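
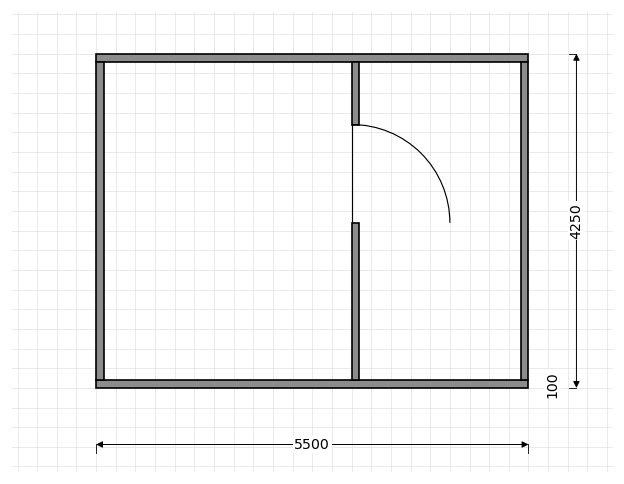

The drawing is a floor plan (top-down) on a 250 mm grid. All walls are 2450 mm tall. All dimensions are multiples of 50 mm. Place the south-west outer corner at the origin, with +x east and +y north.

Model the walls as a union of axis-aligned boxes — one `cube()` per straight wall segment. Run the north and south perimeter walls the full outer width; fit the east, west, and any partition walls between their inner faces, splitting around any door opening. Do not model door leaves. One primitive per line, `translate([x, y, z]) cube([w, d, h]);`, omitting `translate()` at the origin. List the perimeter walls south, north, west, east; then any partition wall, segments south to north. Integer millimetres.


cube([5500, 100, 2450]);
translate([0, 4150, 0]) cube([5500, 100, 2450]);
translate([0, 100, 0]) cube([100, 4050, 2450]);
translate([5400, 100, 0]) cube([100, 4050, 2450]);
translate([3250, 100, 0]) cube([100, 2000, 2450]);
translate([3250, 3350, 0]) cube([100, 800, 2450]);


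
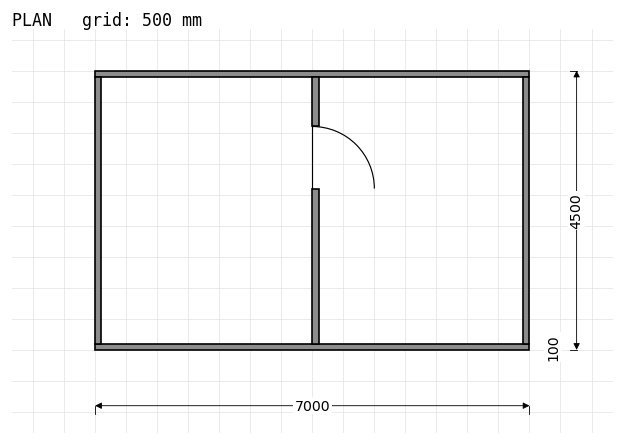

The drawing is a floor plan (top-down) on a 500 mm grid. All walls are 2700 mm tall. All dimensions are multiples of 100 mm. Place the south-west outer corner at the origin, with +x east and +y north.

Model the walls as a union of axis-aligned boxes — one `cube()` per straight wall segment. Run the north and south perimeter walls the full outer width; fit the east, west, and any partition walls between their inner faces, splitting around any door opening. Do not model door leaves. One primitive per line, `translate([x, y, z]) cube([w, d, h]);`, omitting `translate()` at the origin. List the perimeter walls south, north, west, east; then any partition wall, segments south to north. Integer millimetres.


cube([7000, 100, 2700]);
translate([0, 4400, 0]) cube([7000, 100, 2700]);
translate([0, 100, 0]) cube([100, 4300, 2700]);
translate([6900, 100, 0]) cube([100, 4300, 2700]);
translate([3500, 100, 0]) cube([100, 2500, 2700]);
translate([3500, 3600, 0]) cube([100, 800, 2700]);


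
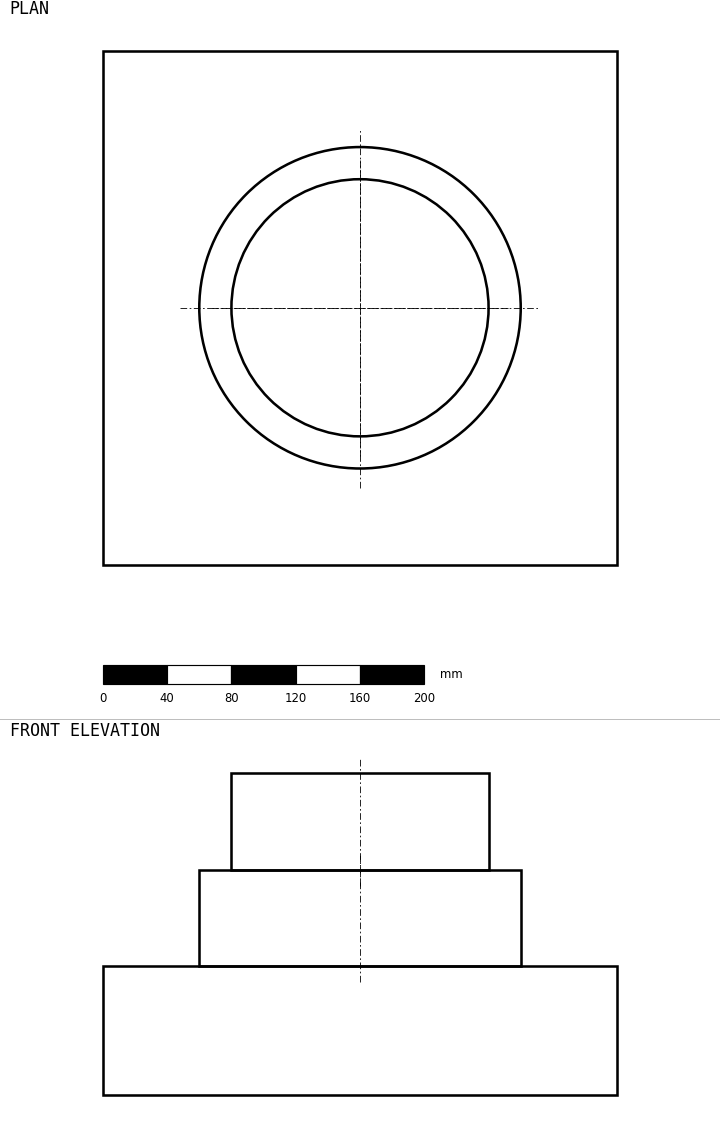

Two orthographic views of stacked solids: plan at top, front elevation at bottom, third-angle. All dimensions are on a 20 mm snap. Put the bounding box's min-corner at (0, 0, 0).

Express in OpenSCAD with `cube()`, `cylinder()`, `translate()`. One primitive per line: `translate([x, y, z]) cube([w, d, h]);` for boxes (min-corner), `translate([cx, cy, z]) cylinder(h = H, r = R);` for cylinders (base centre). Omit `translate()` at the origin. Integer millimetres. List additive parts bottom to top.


cube([320, 320, 80]);
translate([160, 160, 80]) cylinder(h = 60, r = 100);
translate([160, 160, 140]) cylinder(h = 60, r = 80);


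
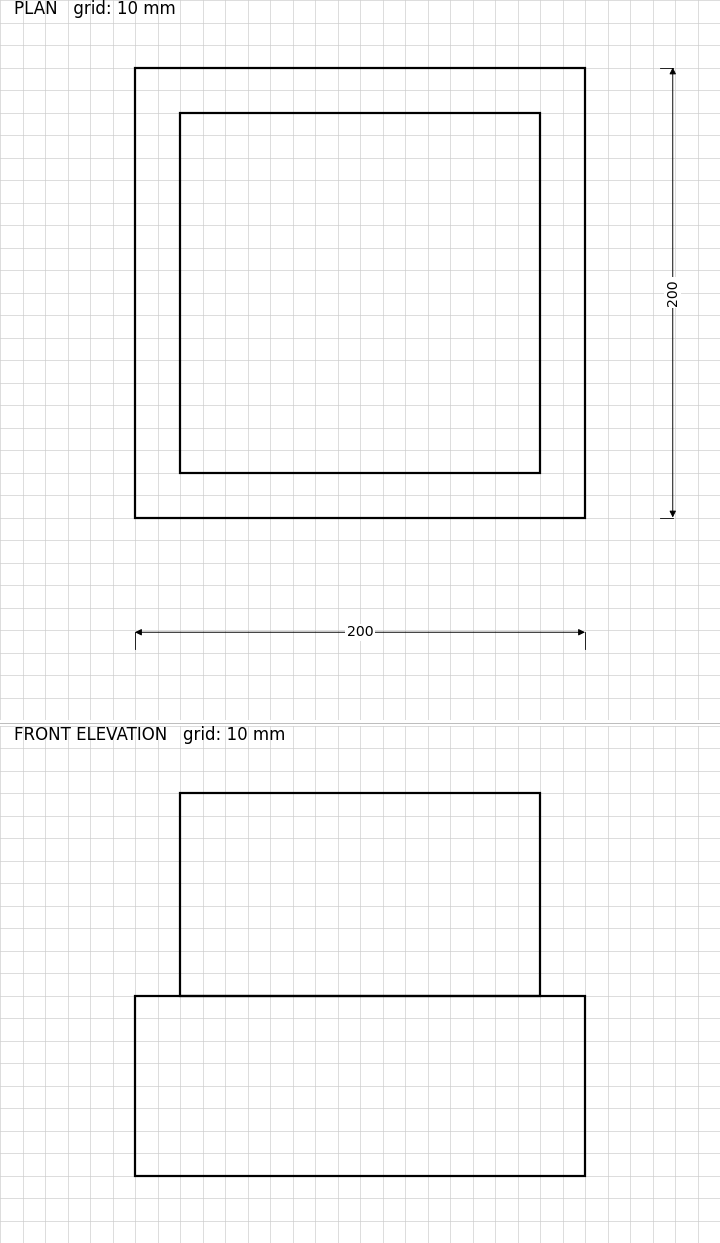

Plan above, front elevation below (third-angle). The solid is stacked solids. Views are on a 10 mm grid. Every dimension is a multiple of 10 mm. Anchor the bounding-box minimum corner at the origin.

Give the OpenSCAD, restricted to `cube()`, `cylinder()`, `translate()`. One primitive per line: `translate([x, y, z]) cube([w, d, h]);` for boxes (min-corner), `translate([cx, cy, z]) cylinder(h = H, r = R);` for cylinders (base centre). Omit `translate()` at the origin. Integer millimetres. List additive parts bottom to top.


cube([200, 200, 80]);
translate([20, 20, 80]) cube([160, 160, 90]);


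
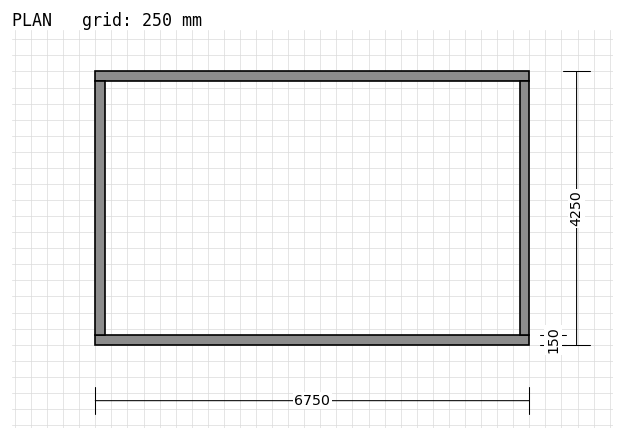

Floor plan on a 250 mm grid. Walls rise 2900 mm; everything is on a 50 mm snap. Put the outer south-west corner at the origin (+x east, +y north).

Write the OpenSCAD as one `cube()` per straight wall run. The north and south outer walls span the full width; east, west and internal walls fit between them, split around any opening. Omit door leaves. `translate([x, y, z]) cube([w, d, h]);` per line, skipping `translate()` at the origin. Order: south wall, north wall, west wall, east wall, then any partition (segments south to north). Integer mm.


cube([6750, 150, 2900]);
translate([0, 4100, 0]) cube([6750, 150, 2900]);
translate([0, 150, 0]) cube([150, 3950, 2900]);
translate([6600, 150, 0]) cube([150, 3950, 2900]);


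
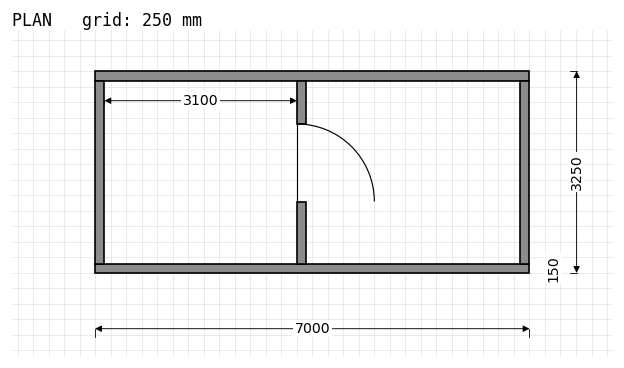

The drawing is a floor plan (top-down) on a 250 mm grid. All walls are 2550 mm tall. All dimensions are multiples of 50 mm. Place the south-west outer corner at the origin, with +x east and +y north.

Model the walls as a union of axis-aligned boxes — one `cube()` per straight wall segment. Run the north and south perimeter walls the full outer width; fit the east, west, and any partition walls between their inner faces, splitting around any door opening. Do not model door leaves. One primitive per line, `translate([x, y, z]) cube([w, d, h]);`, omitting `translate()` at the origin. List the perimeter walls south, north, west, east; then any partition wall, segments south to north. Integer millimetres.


cube([7000, 150, 2550]);
translate([0, 3100, 0]) cube([7000, 150, 2550]);
translate([0, 150, 0]) cube([150, 2950, 2550]);
translate([6850, 150, 0]) cube([150, 2950, 2550]);
translate([3250, 150, 0]) cube([150, 1000, 2550]);
translate([3250, 2400, 0]) cube([150, 700, 2550]);


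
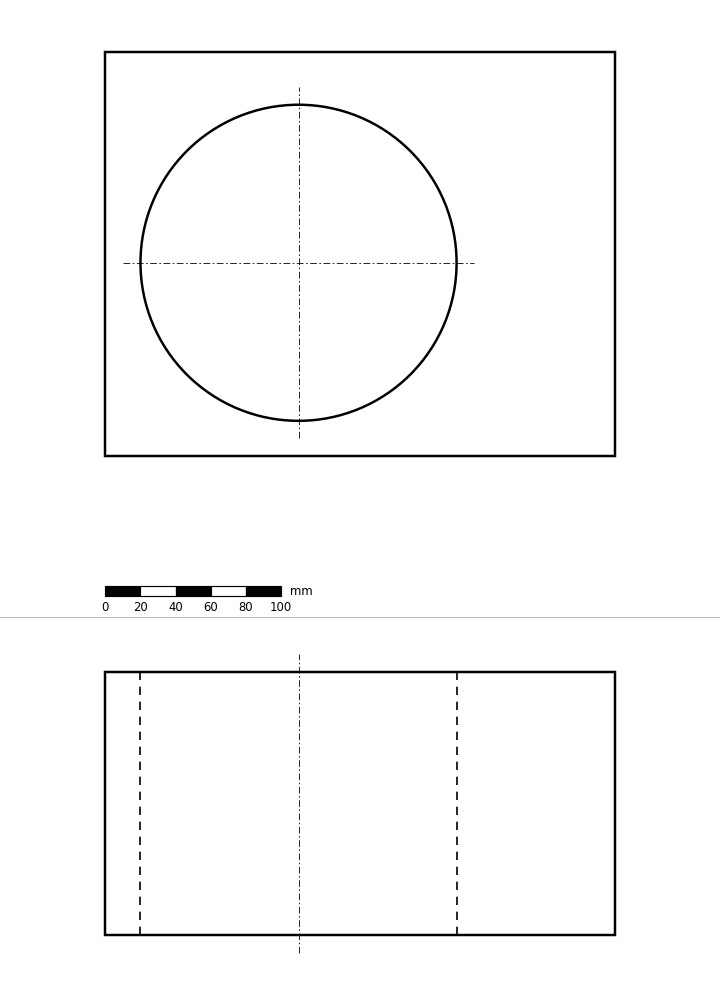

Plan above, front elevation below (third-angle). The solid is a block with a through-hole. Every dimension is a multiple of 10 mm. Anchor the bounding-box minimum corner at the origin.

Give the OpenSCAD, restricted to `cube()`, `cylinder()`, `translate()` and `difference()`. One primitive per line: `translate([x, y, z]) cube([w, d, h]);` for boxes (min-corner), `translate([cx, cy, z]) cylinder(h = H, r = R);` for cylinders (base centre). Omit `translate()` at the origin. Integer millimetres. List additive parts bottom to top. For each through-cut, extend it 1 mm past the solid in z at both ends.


difference() {
  cube([290, 230, 150]);
  translate([110, 110, -1]) cylinder(h = 152, r = 90);
}


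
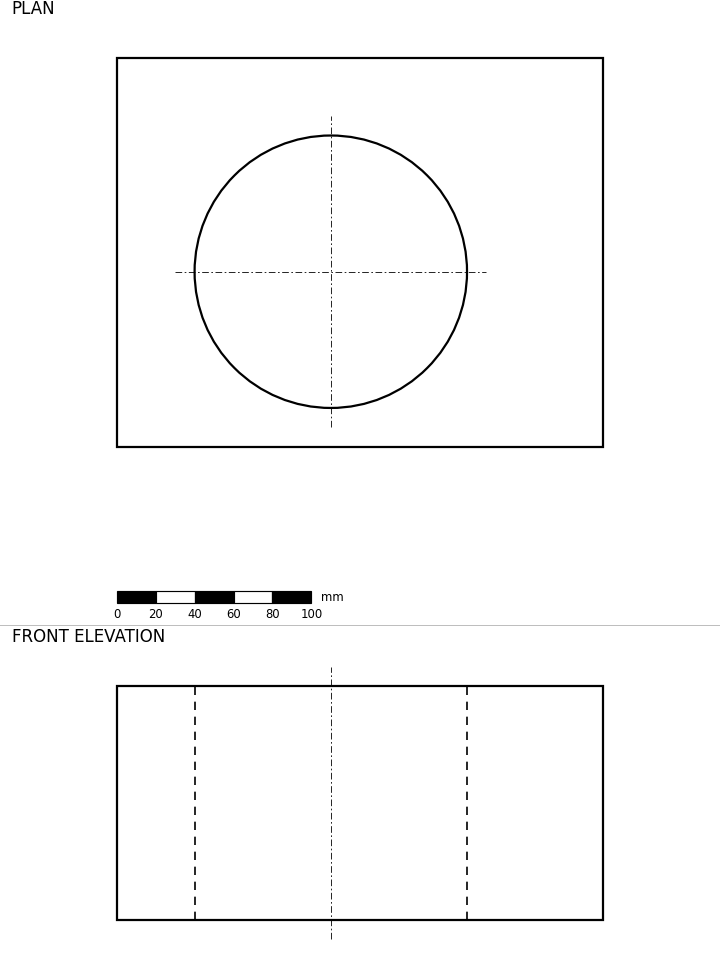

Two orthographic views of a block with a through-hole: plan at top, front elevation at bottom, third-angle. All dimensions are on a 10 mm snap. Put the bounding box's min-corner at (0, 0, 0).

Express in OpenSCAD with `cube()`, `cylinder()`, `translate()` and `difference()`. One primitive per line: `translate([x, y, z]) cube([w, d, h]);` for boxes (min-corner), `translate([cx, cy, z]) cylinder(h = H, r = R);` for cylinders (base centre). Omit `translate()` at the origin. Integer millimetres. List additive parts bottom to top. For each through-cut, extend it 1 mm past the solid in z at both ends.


difference() {
  cube([250, 200, 120]);
  translate([110, 90, -1]) cylinder(h = 122, r = 70);
}


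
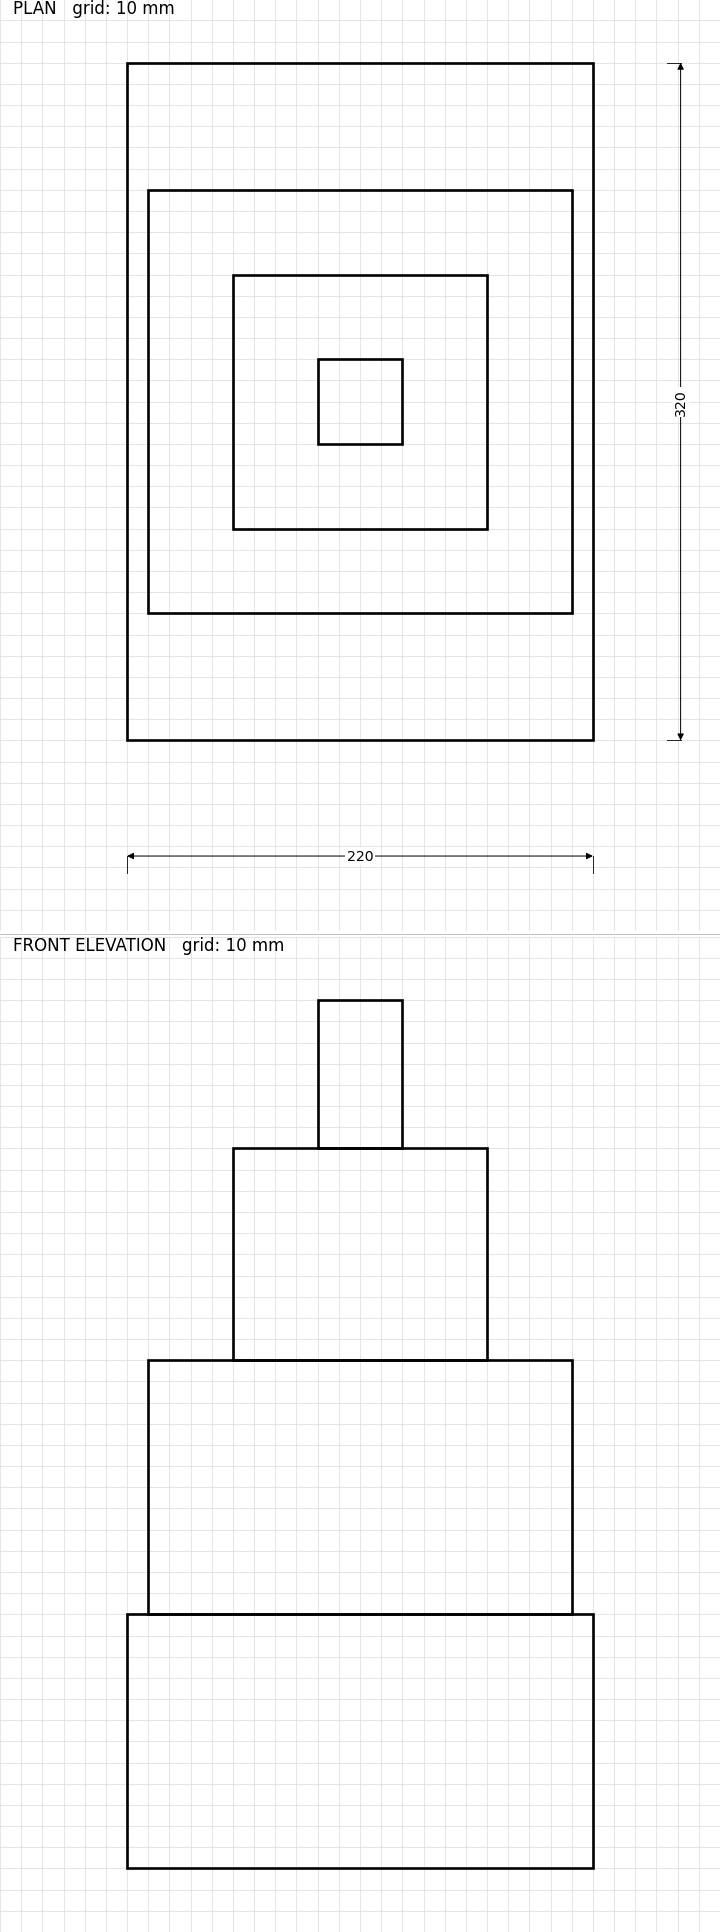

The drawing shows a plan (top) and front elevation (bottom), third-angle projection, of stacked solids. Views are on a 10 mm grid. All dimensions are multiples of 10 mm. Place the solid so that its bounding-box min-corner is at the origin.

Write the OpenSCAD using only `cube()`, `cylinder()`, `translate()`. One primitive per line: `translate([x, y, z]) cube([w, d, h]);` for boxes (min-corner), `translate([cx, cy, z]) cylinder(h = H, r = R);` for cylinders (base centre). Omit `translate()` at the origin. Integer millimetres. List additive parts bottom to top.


cube([220, 320, 120]);
translate([10, 60, 120]) cube([200, 200, 120]);
translate([50, 100, 240]) cube([120, 120, 100]);
translate([90, 140, 340]) cube([40, 40, 70]);


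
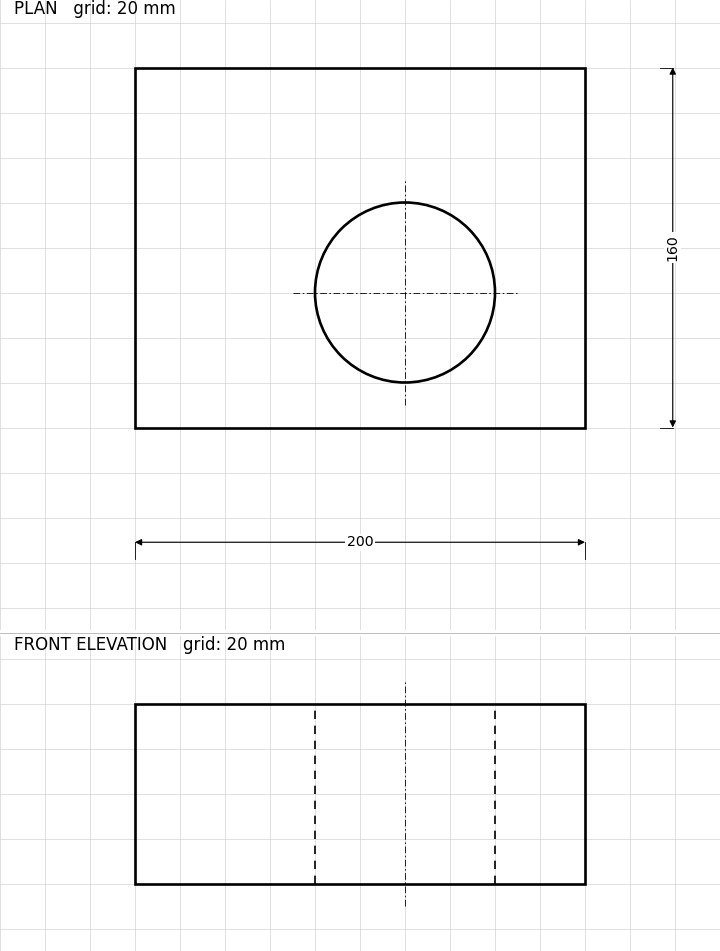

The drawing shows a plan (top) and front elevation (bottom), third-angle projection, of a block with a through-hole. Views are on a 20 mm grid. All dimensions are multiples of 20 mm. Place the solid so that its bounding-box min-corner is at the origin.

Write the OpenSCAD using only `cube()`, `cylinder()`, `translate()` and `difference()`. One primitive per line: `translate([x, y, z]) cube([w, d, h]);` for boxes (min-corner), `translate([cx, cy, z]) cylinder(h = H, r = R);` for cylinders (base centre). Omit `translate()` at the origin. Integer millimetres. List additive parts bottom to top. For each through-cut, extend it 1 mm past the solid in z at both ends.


difference() {
  cube([200, 160, 80]);
  translate([120, 60, -1]) cylinder(h = 82, r = 40);
}


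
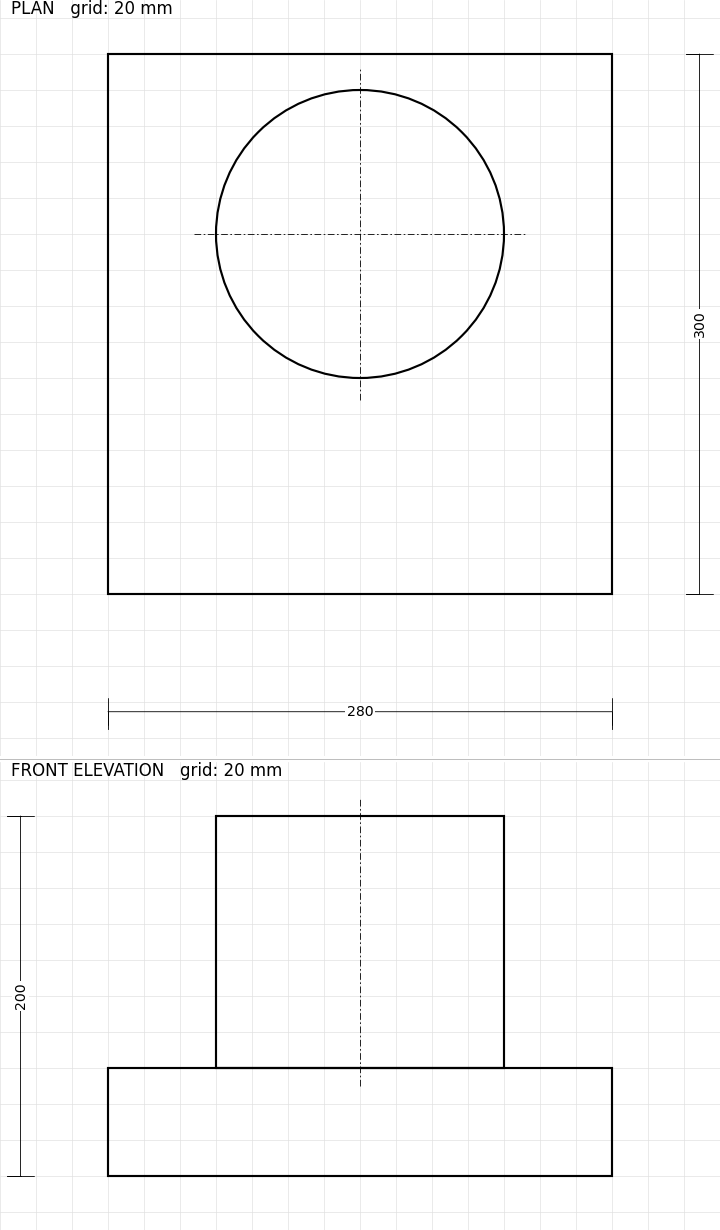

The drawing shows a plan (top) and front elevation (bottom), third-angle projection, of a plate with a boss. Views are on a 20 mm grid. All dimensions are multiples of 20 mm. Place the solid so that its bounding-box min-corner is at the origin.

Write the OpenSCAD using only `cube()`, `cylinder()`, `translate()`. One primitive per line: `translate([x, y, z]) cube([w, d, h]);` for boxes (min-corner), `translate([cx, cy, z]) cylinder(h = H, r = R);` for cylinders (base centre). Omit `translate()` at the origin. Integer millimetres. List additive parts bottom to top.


cube([280, 300, 60]);
translate([140, 200, 60]) cylinder(h = 140, r = 80);


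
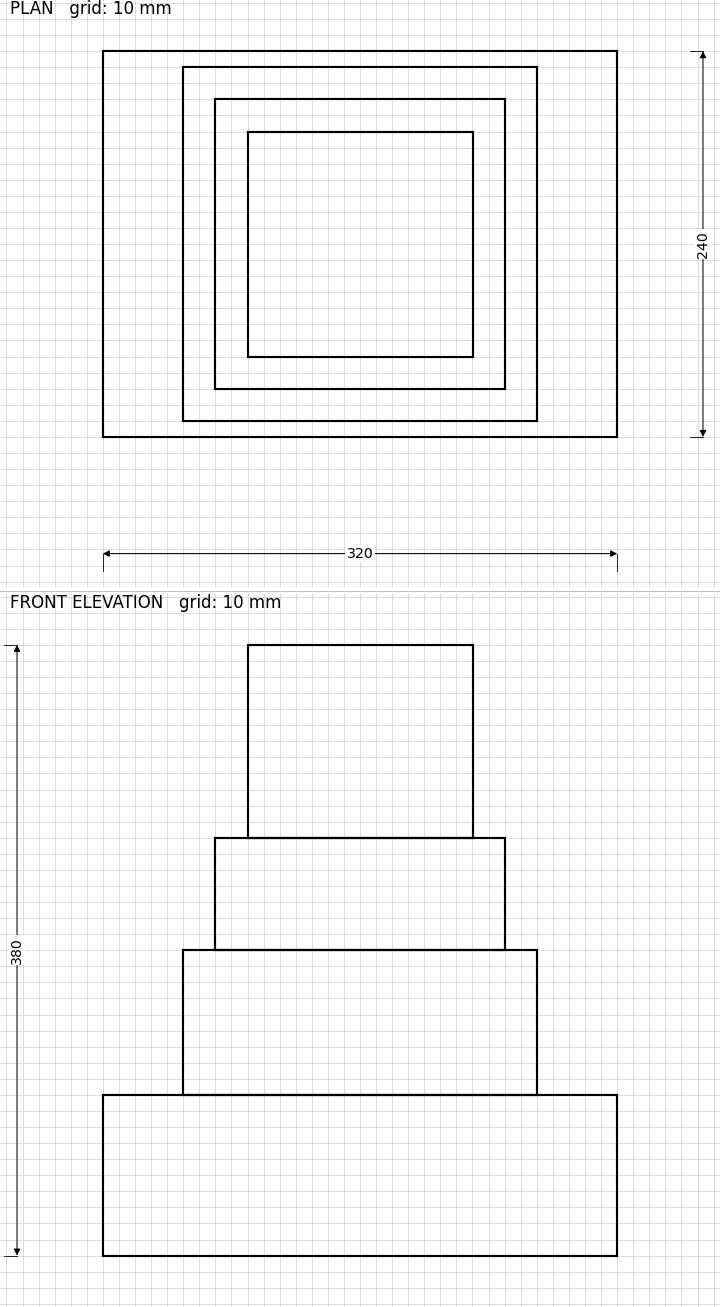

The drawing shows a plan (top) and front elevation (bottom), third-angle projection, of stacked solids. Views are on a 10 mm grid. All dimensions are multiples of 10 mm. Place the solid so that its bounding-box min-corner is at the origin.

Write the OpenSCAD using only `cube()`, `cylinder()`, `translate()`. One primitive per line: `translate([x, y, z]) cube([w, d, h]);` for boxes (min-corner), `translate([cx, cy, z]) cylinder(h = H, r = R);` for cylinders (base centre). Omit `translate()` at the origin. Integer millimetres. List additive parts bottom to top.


cube([320, 240, 100]);
translate([50, 10, 100]) cube([220, 220, 90]);
translate([70, 30, 190]) cube([180, 180, 70]);
translate([90, 50, 260]) cube([140, 140, 120]);


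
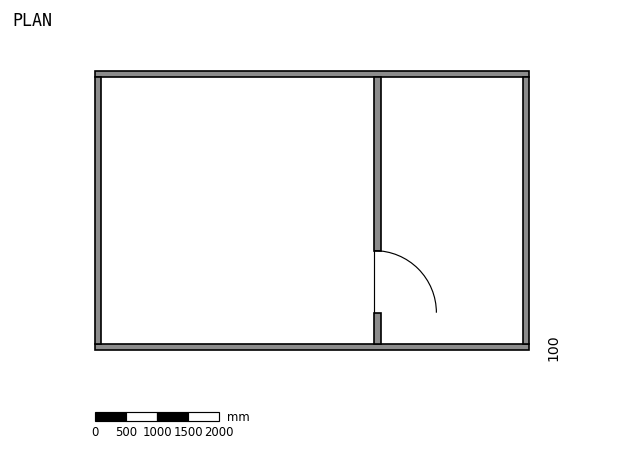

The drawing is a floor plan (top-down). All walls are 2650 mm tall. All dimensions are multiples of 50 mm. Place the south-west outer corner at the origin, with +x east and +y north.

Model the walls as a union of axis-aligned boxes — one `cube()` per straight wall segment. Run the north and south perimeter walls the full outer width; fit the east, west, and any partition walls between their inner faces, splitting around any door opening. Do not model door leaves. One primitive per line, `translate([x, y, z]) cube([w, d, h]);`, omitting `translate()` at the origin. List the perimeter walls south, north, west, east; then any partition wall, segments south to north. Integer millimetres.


cube([7000, 100, 2650]);
translate([0, 4400, 0]) cube([7000, 100, 2650]);
translate([0, 100, 0]) cube([100, 4300, 2650]);
translate([6900, 100, 0]) cube([100, 4300, 2650]);
translate([4500, 100, 0]) cube([100, 500, 2650]);
translate([4500, 1600, 0]) cube([100, 2800, 2650]);


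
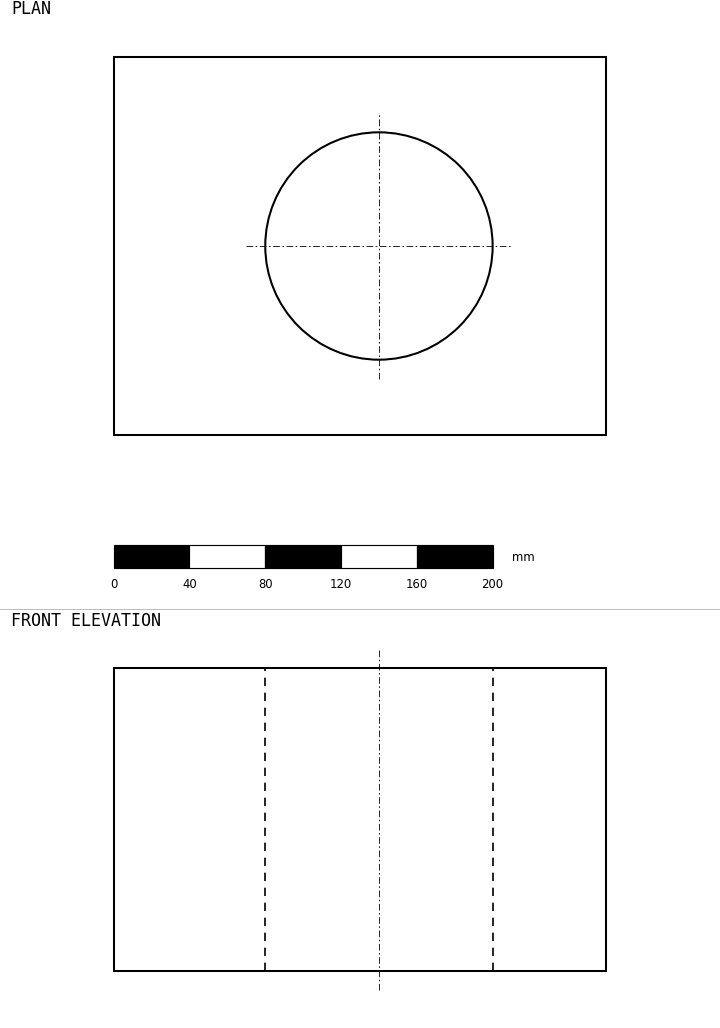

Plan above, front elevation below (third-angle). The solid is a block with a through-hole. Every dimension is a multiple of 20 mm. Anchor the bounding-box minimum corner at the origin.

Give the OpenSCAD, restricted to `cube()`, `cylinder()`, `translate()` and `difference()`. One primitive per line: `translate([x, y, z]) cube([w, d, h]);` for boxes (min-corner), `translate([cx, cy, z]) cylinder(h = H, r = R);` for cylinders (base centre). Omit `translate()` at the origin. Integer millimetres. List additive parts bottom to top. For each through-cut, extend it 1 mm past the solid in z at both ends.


difference() {
  cube([260, 200, 160]);
  translate([140, 100, -1]) cylinder(h = 162, r = 60);
}


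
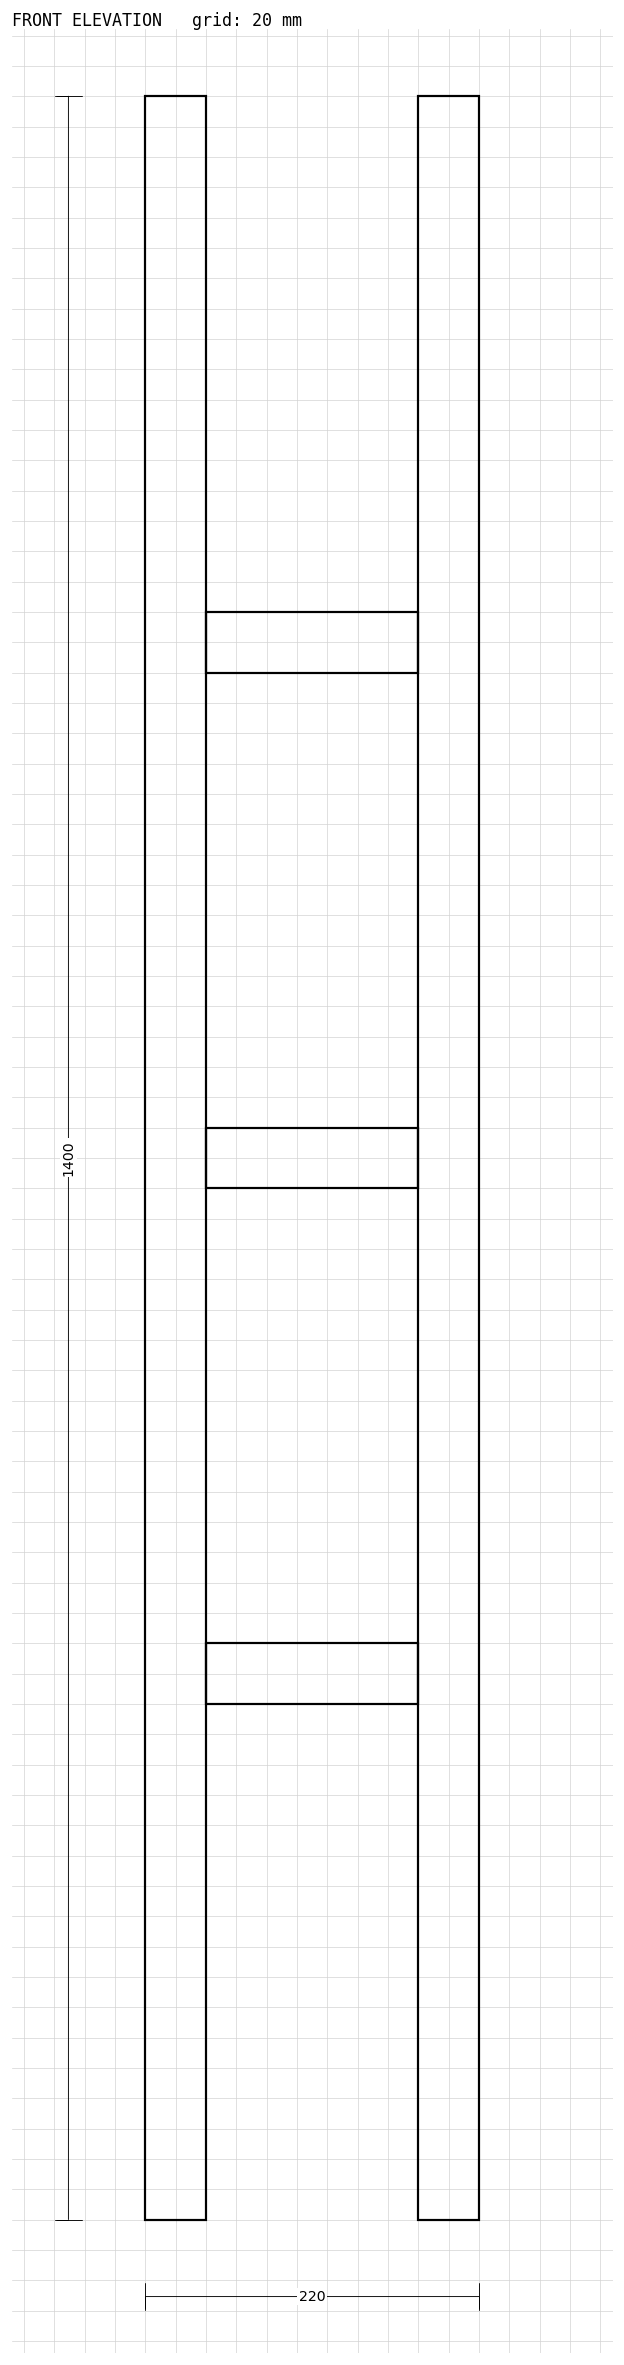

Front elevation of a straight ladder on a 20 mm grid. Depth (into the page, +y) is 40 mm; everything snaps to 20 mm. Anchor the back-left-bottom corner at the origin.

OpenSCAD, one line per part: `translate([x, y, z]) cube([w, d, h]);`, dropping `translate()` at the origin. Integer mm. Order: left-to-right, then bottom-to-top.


cube([40, 40, 1400]);
translate([40, 0, 340]) cube([140, 40, 40]);
translate([40, 0, 680]) cube([140, 40, 40]);
translate([40, 0, 1020]) cube([140, 40, 40]);
translate([180, 0, 0]) cube([40, 40, 1400]);


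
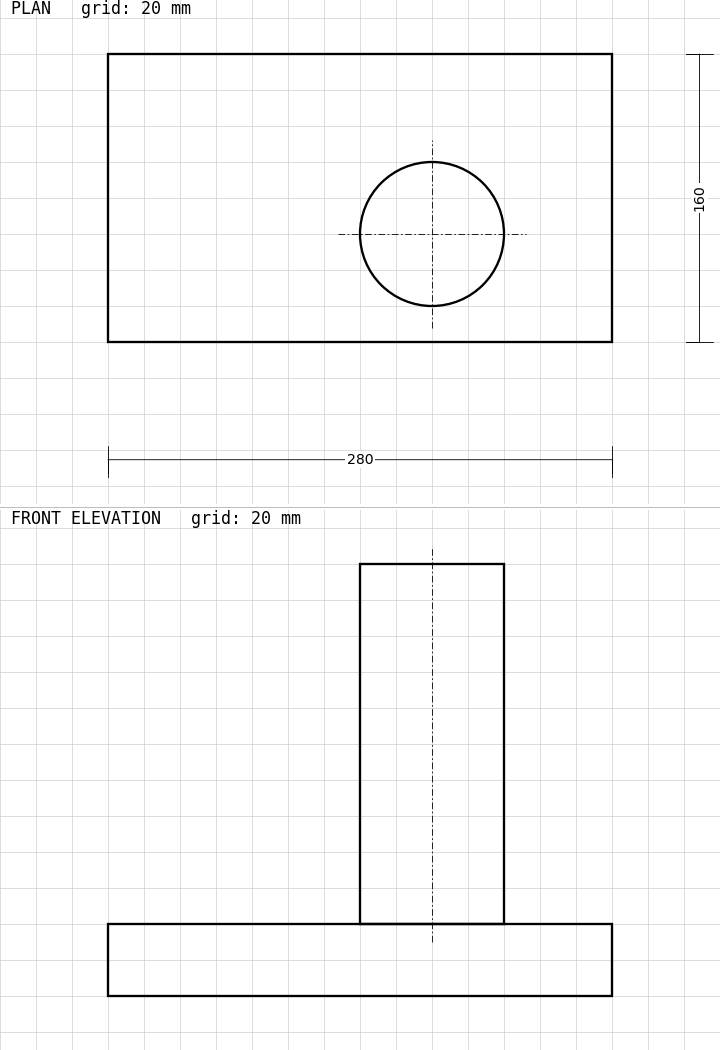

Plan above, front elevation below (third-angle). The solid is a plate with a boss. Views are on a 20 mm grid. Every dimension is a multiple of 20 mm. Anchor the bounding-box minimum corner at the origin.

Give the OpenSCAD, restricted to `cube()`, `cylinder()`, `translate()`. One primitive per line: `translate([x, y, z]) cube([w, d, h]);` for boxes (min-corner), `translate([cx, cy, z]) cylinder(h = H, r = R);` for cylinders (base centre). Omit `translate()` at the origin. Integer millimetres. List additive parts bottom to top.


cube([280, 160, 40]);
translate([180, 60, 40]) cylinder(h = 200, r = 40);


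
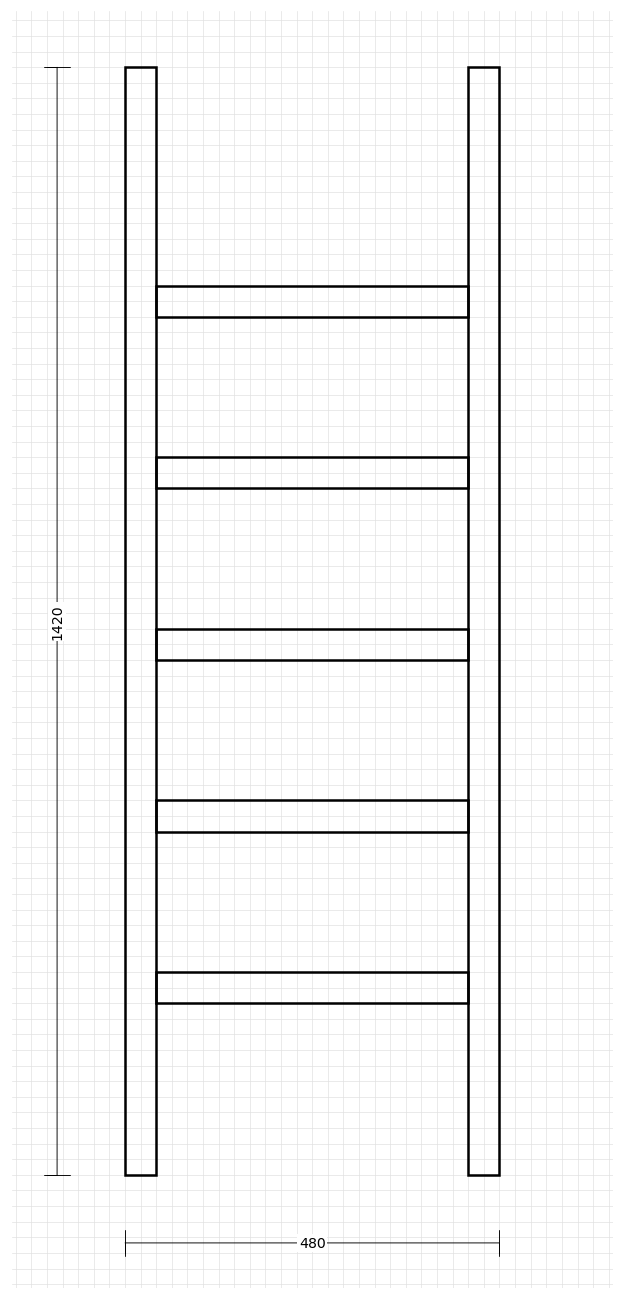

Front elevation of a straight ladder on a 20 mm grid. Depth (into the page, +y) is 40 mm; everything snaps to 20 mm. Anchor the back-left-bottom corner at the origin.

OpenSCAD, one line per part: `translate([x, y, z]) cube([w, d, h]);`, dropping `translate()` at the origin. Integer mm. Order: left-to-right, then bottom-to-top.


cube([40, 40, 1420]);
translate([40, 0, 220]) cube([400, 40, 40]);
translate([40, 0, 440]) cube([400, 40, 40]);
translate([40, 0, 660]) cube([400, 40, 40]);
translate([40, 0, 880]) cube([400, 40, 40]);
translate([40, 0, 1100]) cube([400, 40, 40]);
translate([440, 0, 0]) cube([40, 40, 1420]);


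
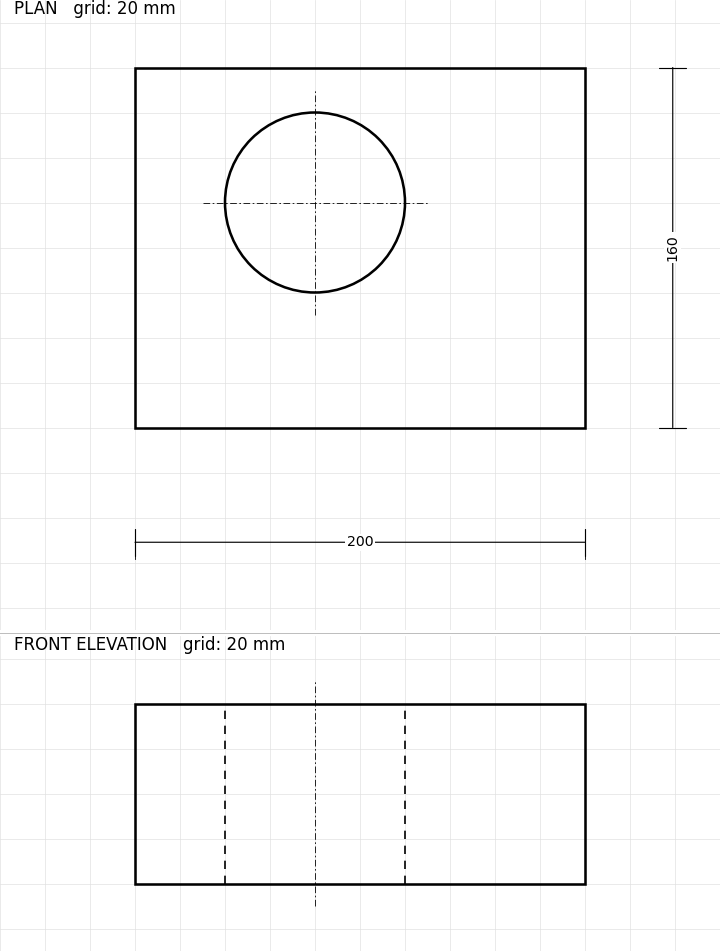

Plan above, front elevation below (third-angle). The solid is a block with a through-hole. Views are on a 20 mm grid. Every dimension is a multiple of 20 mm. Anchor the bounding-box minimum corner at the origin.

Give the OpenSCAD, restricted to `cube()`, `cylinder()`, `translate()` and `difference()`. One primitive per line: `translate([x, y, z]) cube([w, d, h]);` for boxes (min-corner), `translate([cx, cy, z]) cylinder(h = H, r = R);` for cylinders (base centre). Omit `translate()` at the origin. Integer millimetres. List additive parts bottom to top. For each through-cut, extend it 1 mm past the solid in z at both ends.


difference() {
  cube([200, 160, 80]);
  translate([80, 100, -1]) cylinder(h = 82, r = 40);
}


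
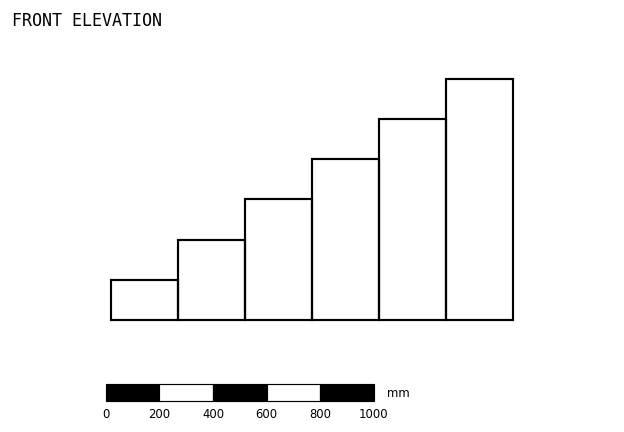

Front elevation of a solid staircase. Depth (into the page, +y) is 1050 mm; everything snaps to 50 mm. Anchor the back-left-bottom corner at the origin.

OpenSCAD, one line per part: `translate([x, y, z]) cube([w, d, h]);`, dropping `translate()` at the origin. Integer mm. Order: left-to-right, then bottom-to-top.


cube([250, 1050, 150]);
translate([250, 0, 0]) cube([250, 1050, 300]);
translate([500, 0, 0]) cube([250, 1050, 450]);
translate([750, 0, 0]) cube([250, 1050, 600]);
translate([1000, 0, 0]) cube([250, 1050, 750]);
translate([1250, 0, 0]) cube([250, 1050, 900]);


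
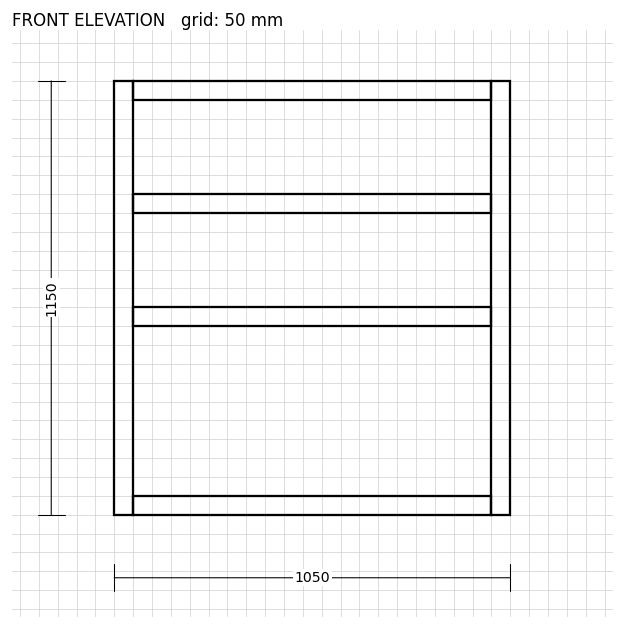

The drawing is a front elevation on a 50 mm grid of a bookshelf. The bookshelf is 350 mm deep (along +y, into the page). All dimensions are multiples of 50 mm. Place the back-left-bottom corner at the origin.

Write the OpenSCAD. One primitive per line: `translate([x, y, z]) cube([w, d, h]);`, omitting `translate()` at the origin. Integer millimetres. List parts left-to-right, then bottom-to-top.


cube([50, 350, 1150]);
translate([50, 0, 0]) cube([950, 350, 50]);
translate([50, 0, 500]) cube([950, 350, 50]);
translate([50, 0, 800]) cube([950, 350, 50]);
translate([50, 0, 1100]) cube([950, 350, 50]);
translate([1000, 0, 0]) cube([50, 350, 1150]);


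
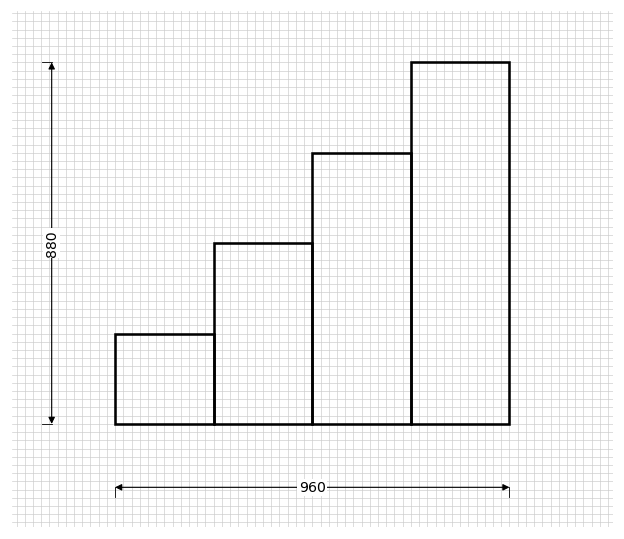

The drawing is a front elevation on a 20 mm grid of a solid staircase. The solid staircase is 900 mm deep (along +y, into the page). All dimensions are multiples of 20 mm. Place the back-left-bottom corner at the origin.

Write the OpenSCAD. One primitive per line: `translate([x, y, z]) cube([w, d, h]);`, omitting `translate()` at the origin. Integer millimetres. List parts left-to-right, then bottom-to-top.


cube([240, 900, 220]);
translate([240, 0, 0]) cube([240, 900, 440]);
translate([480, 0, 0]) cube([240, 900, 660]);
translate([720, 0, 0]) cube([240, 900, 880]);


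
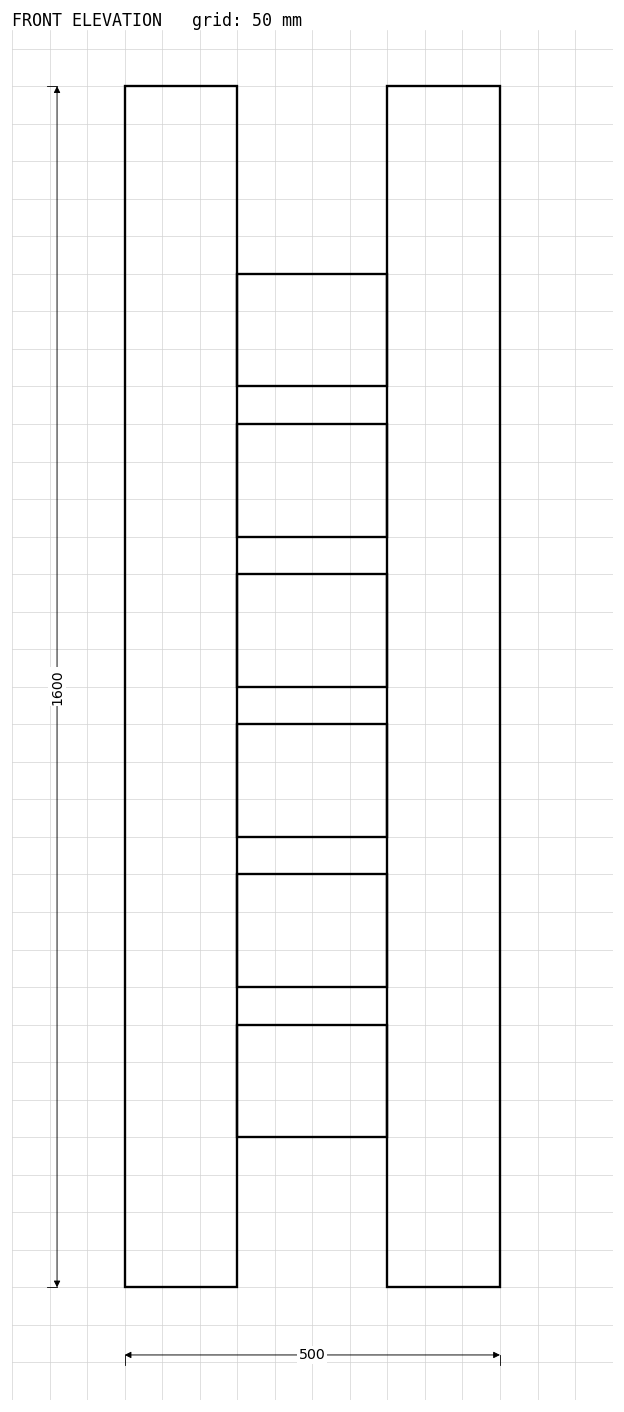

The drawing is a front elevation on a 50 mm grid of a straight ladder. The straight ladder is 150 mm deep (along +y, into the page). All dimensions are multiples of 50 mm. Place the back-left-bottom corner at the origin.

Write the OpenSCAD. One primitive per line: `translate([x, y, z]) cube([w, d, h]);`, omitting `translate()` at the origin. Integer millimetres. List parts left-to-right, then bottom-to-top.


cube([150, 150, 1600]);
translate([150, 0, 200]) cube([200, 150, 150]);
translate([150, 0, 400]) cube([200, 150, 150]);
translate([150, 0, 600]) cube([200, 150, 150]);
translate([150, 0, 800]) cube([200, 150, 150]);
translate([150, 0, 1000]) cube([200, 150, 150]);
translate([150, 0, 1200]) cube([200, 150, 150]);
translate([350, 0, 0]) cube([150, 150, 1600]);


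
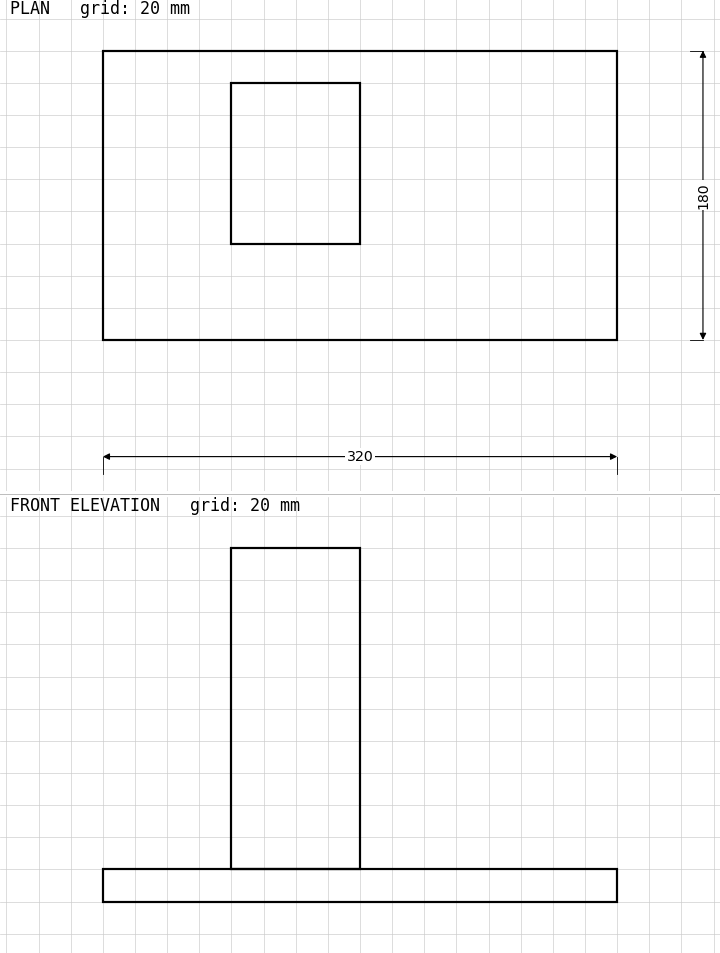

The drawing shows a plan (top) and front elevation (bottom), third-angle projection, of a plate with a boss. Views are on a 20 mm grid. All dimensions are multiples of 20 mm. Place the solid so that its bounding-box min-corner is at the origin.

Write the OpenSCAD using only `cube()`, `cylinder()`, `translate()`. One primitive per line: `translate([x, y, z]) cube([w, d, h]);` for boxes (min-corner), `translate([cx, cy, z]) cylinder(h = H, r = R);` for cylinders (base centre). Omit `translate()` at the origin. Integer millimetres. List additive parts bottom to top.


cube([320, 180, 20]);
translate([80, 60, 20]) cube([80, 100, 200]);


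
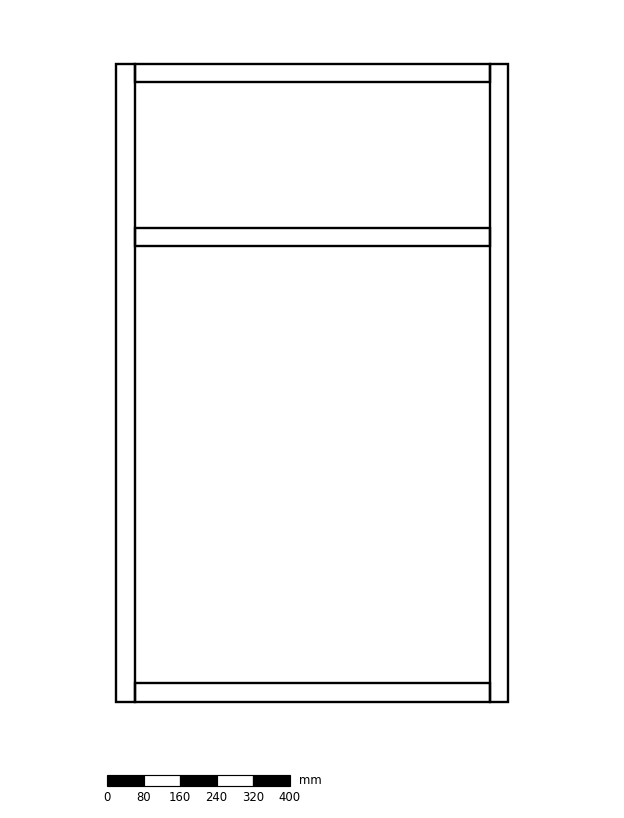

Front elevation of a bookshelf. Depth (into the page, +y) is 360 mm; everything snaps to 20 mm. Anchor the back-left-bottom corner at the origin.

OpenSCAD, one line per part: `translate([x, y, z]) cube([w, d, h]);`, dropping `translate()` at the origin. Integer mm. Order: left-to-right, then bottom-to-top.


cube([40, 360, 1400]);
translate([40, 0, 0]) cube([780, 360, 40]);
translate([40, 0, 1000]) cube([780, 360, 40]);
translate([40, 0, 1360]) cube([780, 360, 40]);
translate([820, 0, 0]) cube([40, 360, 1400]);


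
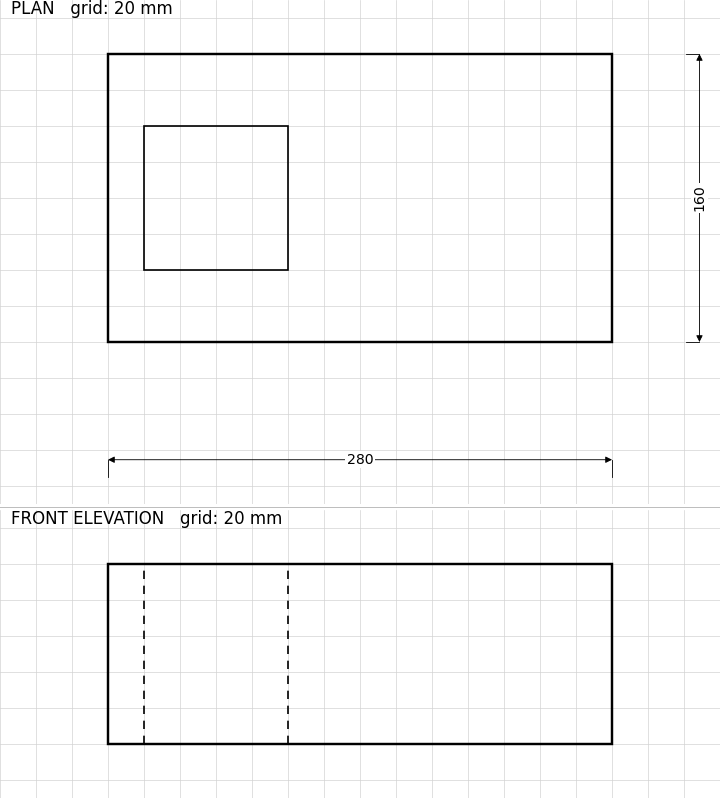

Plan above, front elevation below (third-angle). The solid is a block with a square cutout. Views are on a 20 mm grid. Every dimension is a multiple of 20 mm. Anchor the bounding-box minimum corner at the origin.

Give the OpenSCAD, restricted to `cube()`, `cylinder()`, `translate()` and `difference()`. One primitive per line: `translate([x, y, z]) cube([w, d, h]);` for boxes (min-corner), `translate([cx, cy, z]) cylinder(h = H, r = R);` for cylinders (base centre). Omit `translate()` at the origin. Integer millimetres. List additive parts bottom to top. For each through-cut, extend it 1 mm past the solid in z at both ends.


difference() {
  cube([280, 160, 100]);
  translate([20, 40, -1]) cube([80, 80, 102]);
}


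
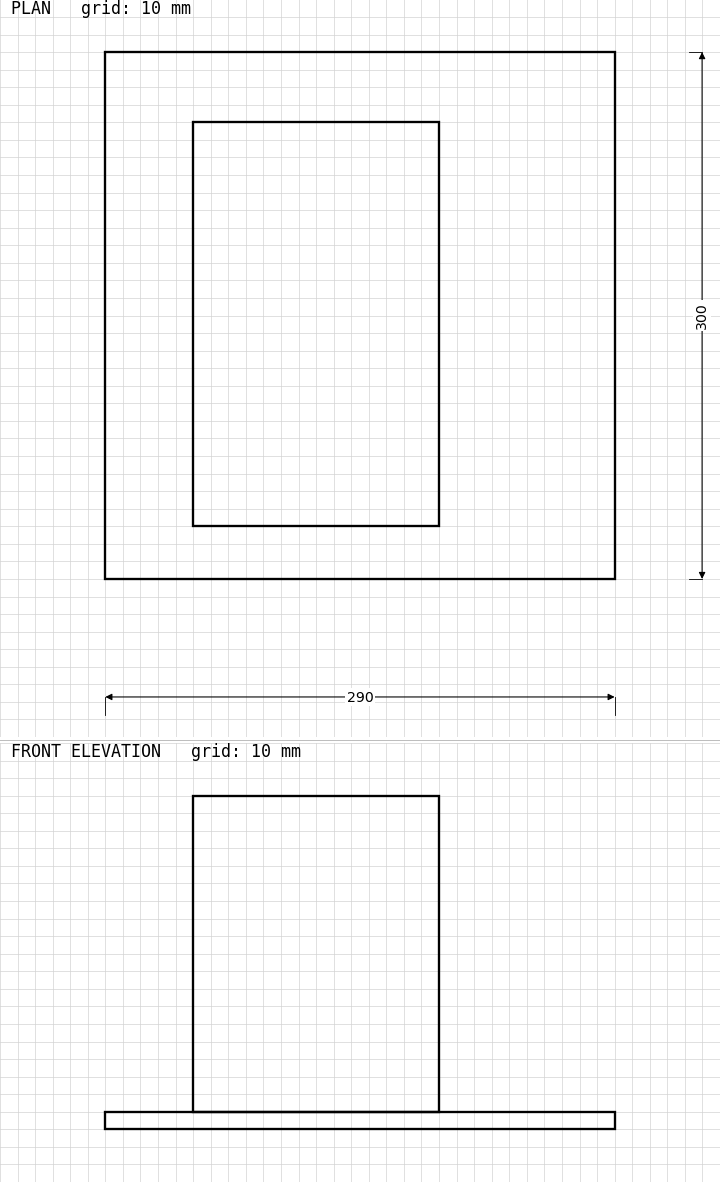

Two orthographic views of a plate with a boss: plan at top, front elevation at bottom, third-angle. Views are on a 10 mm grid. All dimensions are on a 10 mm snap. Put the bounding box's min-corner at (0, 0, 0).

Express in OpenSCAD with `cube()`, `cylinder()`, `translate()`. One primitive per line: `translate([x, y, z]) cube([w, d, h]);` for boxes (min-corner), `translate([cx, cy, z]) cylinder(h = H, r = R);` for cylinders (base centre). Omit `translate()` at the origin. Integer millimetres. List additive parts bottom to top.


cube([290, 300, 10]);
translate([50, 30, 10]) cube([140, 230, 180]);


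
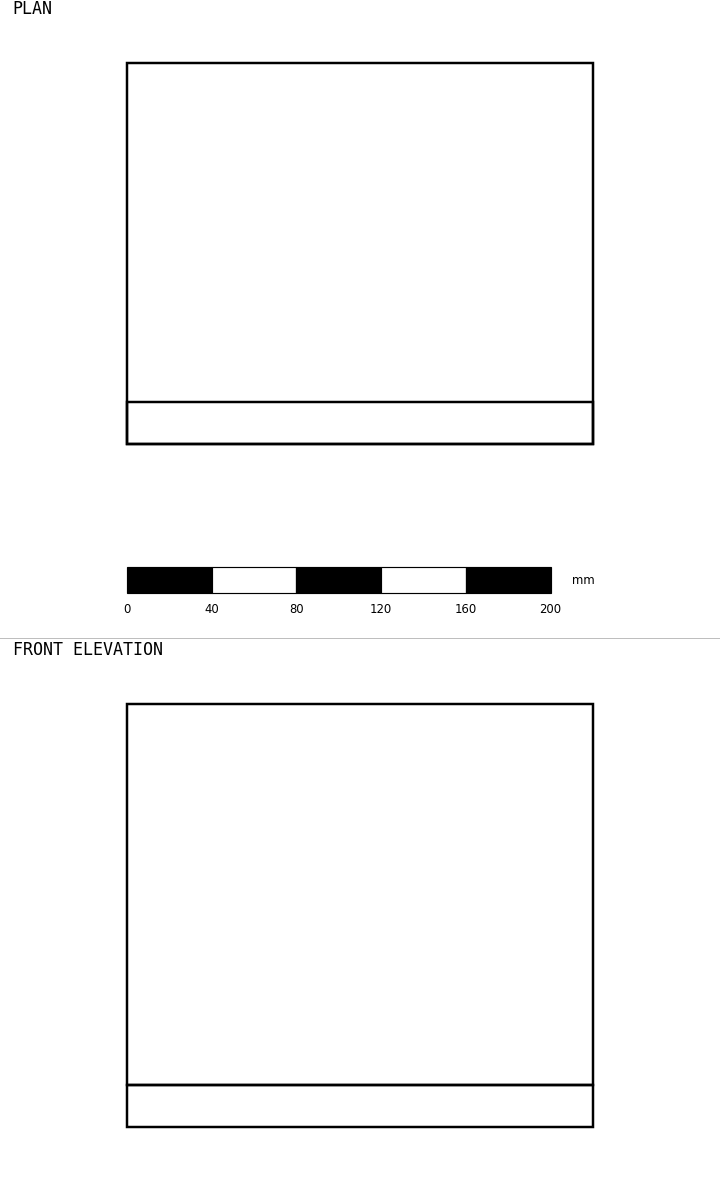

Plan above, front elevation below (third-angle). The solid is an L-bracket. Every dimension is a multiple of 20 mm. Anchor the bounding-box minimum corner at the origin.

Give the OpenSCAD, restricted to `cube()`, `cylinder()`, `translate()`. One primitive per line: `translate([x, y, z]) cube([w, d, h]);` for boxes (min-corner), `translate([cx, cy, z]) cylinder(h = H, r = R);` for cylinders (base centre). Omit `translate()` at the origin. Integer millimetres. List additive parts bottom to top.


cube([220, 180, 20]);
translate([0, 0, 20]) cube([220, 20, 180]);


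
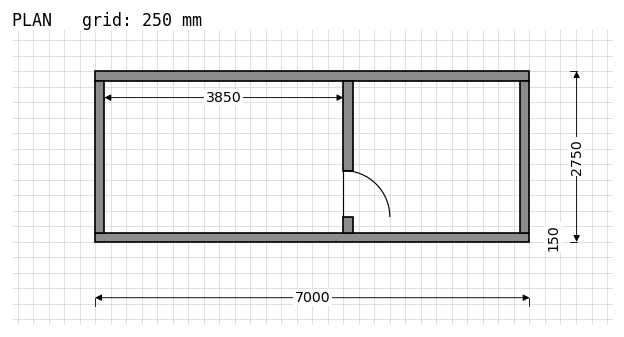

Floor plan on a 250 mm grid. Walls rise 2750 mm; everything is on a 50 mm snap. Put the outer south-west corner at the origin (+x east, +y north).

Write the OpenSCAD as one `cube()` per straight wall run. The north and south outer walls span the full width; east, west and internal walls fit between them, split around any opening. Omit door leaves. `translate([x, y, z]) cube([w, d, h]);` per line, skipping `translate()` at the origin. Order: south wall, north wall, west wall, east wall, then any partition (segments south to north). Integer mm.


cube([7000, 150, 2750]);
translate([0, 2600, 0]) cube([7000, 150, 2750]);
translate([0, 150, 0]) cube([150, 2450, 2750]);
translate([6850, 150, 0]) cube([150, 2450, 2750]);
translate([4000, 150, 0]) cube([150, 250, 2750]);
translate([4000, 1150, 0]) cube([150, 1450, 2750]);


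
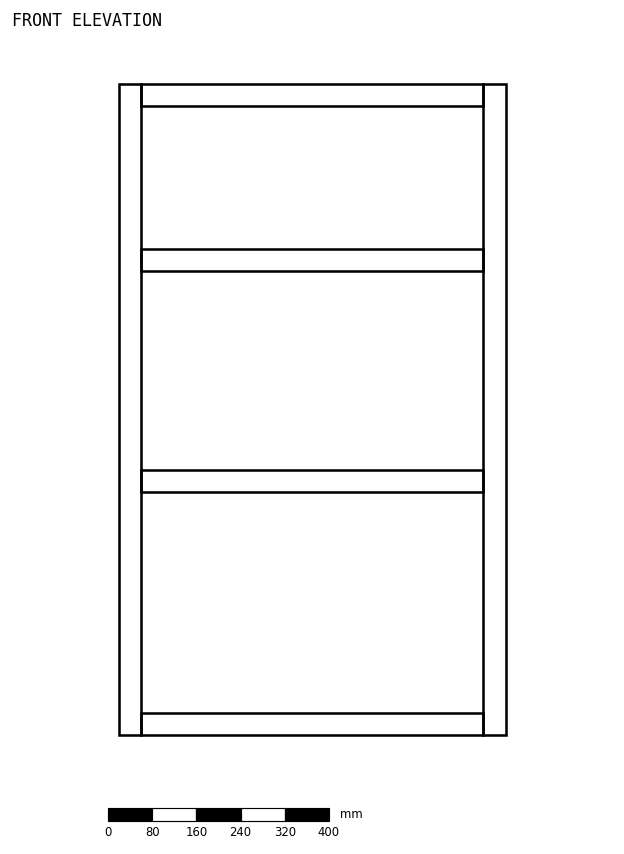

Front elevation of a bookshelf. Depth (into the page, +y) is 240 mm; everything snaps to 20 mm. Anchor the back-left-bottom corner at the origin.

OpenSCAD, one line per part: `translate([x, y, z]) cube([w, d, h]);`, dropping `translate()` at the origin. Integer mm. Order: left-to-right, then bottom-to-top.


cube([40, 240, 1180]);
translate([40, 0, 0]) cube([620, 240, 40]);
translate([40, 0, 440]) cube([620, 240, 40]);
translate([40, 0, 840]) cube([620, 240, 40]);
translate([40, 0, 1140]) cube([620, 240, 40]);
translate([660, 0, 0]) cube([40, 240, 1180]);


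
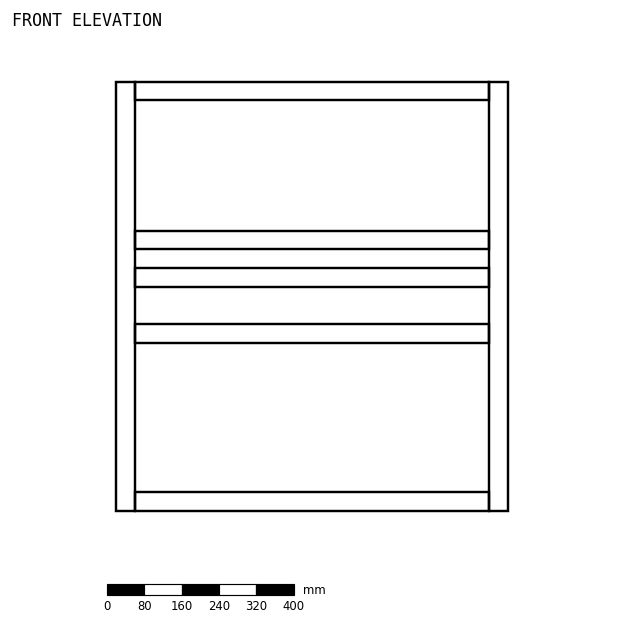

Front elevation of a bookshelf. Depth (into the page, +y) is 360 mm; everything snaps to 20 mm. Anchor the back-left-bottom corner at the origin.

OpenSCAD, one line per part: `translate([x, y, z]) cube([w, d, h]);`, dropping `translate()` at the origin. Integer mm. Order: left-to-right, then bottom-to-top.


cube([40, 360, 920]);
translate([40, 0, 0]) cube([760, 360, 40]);
translate([40, 0, 360]) cube([760, 360, 40]);
translate([40, 0, 480]) cube([760, 360, 40]);
translate([40, 0, 560]) cube([760, 360, 40]);
translate([40, 0, 880]) cube([760, 360, 40]);
translate([800, 0, 0]) cube([40, 360, 920]);


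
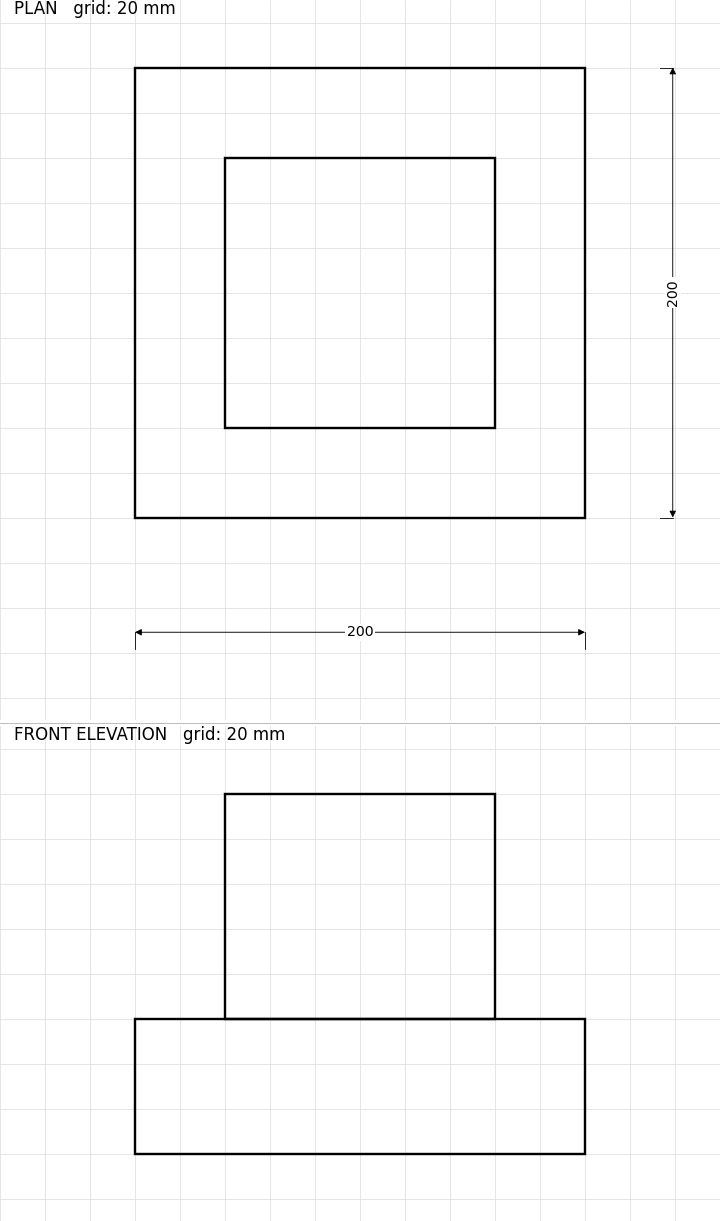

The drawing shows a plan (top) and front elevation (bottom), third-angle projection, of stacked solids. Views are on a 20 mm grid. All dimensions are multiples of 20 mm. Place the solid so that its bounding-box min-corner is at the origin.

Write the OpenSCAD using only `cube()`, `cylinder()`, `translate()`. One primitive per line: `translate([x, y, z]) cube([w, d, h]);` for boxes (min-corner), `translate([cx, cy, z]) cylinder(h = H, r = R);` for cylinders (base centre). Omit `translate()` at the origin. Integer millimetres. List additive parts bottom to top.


cube([200, 200, 60]);
translate([40, 40, 60]) cube([120, 120, 100]);


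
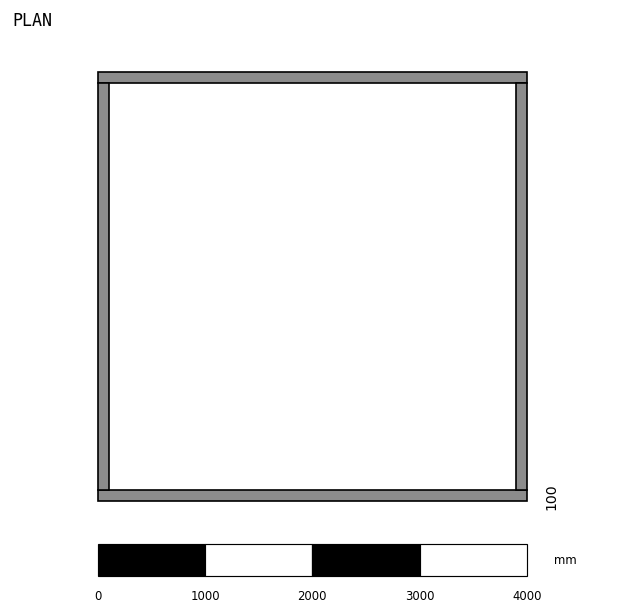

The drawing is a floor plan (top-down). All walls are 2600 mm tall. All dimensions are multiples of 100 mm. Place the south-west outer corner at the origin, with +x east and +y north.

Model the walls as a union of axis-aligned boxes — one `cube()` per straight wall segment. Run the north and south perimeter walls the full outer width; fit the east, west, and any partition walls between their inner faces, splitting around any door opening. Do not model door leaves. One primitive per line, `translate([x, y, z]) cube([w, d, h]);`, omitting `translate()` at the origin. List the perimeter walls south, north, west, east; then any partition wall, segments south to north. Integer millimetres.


cube([4000, 100, 2600]);
translate([0, 3900, 0]) cube([4000, 100, 2600]);
translate([0, 100, 0]) cube([100, 3800, 2600]);
translate([3900, 100, 0]) cube([100, 3800, 2600]);


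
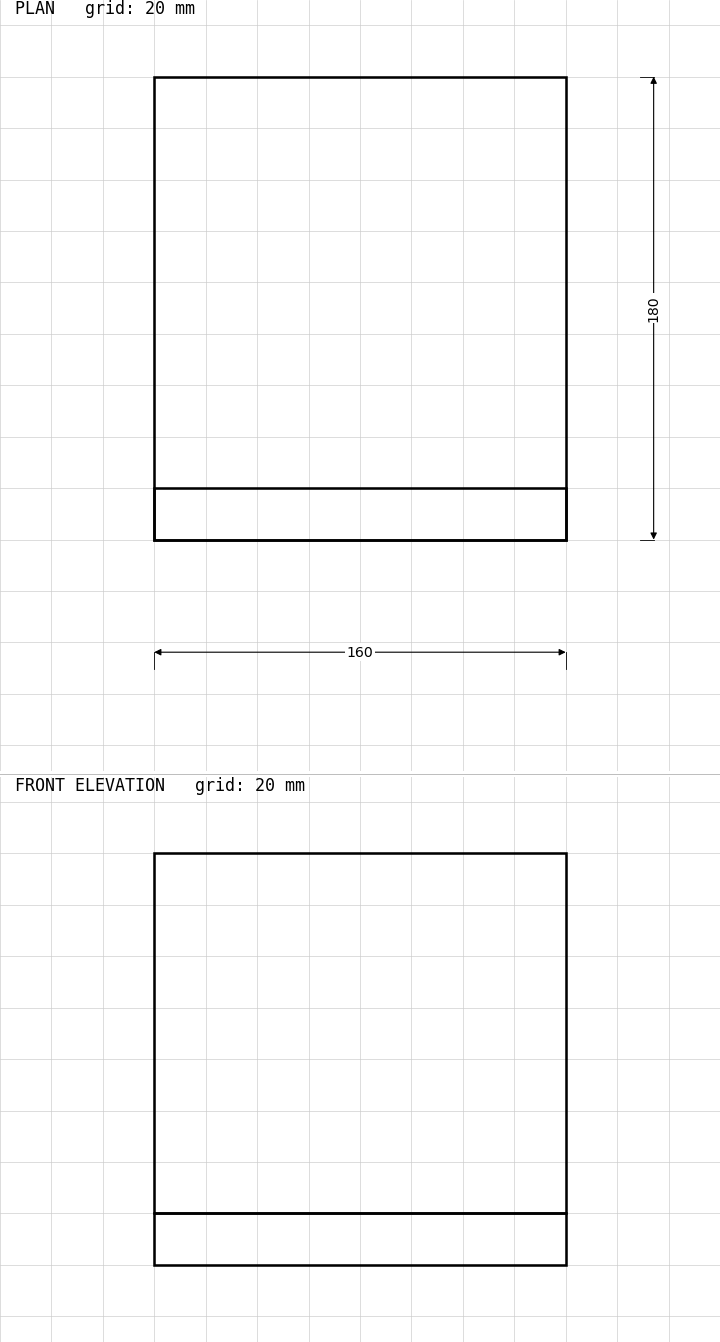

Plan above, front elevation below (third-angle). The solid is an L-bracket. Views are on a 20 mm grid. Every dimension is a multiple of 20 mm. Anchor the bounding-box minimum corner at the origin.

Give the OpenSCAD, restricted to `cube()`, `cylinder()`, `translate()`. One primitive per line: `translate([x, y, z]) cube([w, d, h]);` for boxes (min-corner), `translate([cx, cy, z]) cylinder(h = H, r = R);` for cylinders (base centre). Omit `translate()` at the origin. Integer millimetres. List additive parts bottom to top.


cube([160, 180, 20]);
translate([0, 0, 20]) cube([160, 20, 140]);


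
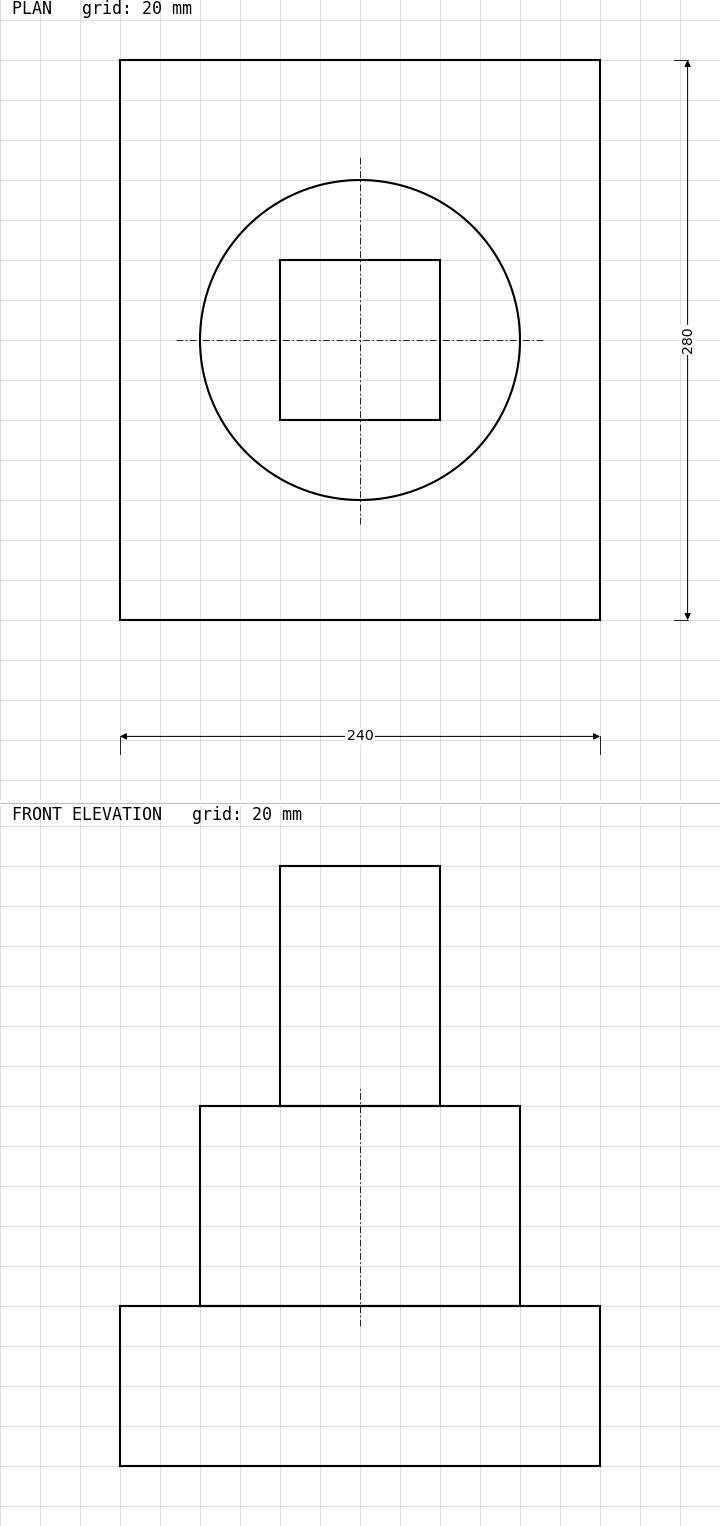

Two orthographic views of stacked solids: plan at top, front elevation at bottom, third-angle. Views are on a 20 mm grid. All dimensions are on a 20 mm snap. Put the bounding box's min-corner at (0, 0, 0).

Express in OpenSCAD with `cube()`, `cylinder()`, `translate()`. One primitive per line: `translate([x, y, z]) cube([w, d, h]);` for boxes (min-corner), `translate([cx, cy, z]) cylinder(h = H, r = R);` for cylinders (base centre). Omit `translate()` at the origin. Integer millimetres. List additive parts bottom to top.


cube([240, 280, 80]);
translate([120, 140, 80]) cylinder(h = 100, r = 80);
translate([80, 100, 180]) cube([80, 80, 120]);
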